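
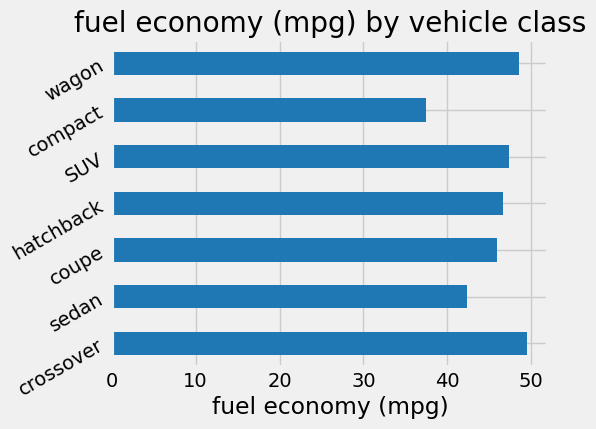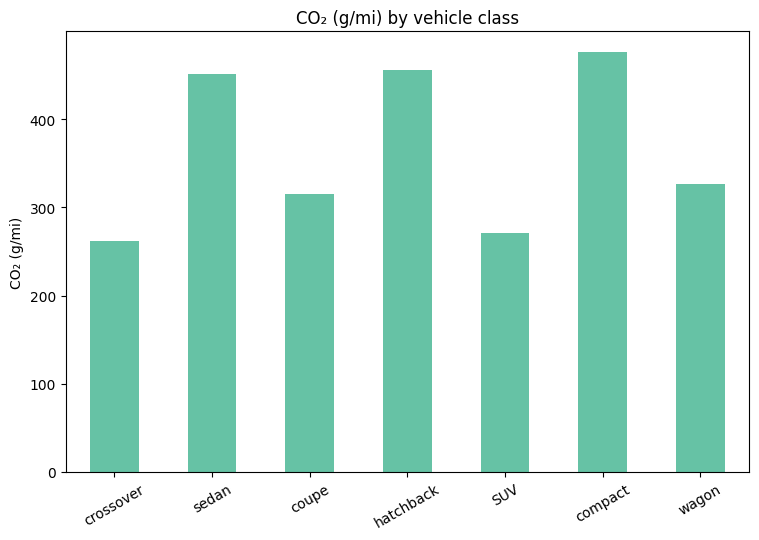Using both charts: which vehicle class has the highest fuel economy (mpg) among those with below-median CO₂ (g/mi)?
Chart 2 median CO₂ (g/mi) ≈ 350; below-median vehicle classes: crossover, coupe, SUV. Among those, crossover has the highest fuel economy (mpg) (≈ 50).

crossover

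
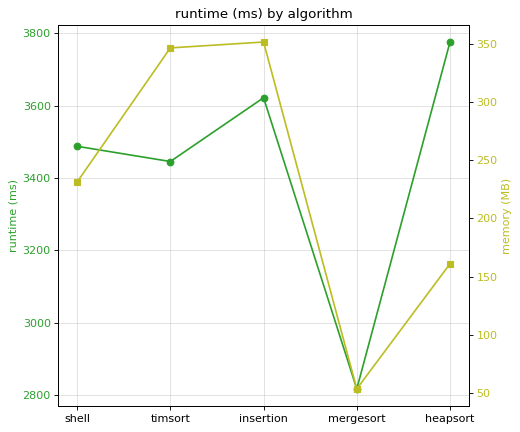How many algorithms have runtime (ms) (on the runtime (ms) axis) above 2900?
4

Above 2900: shell, timsort, insertion, heapsort.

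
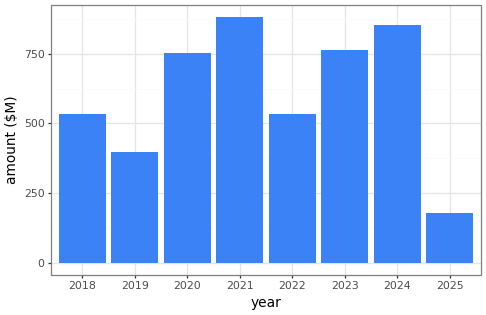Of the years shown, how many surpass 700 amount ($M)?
4

Above 700: 2020, 2021, 2023, 2024.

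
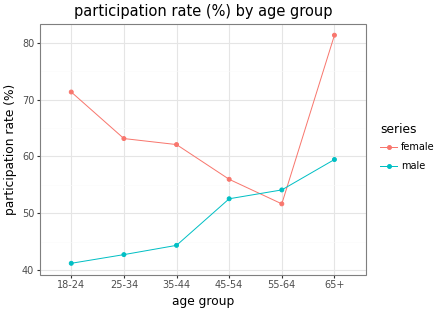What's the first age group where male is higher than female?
45-54: male ≈ 55 vs female ≈ 55 (not yet); 55-64: male ≈ 55 vs female ≈ 50 (first crossover).

55-64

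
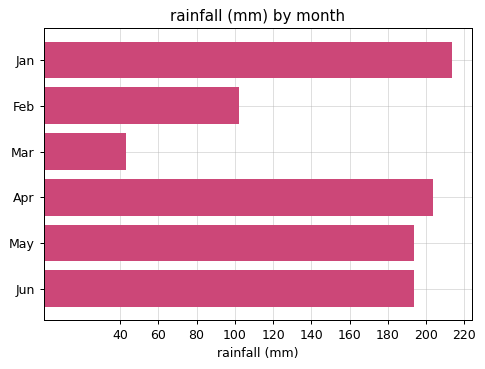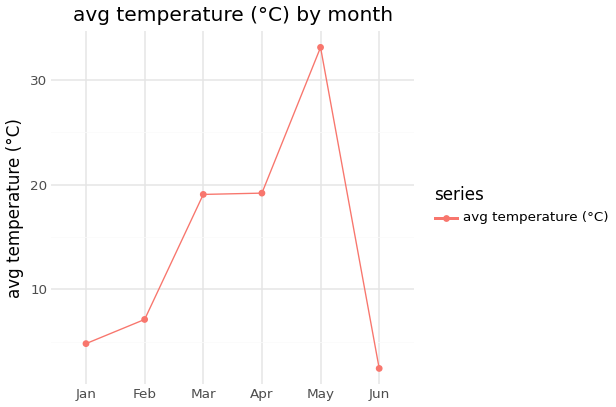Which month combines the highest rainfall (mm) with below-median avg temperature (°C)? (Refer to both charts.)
Jan

Chart 2 median avg temperature (°C) ≈ 15; below-median months: Jan, Feb, Jun. Among those, Jan has the highest rainfall (mm) (≈ 220).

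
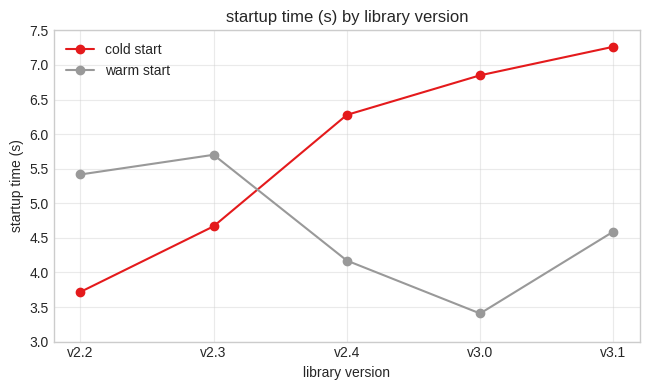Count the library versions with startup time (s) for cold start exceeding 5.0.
Above 5.0: v2.4, v3.0, v3.1.

3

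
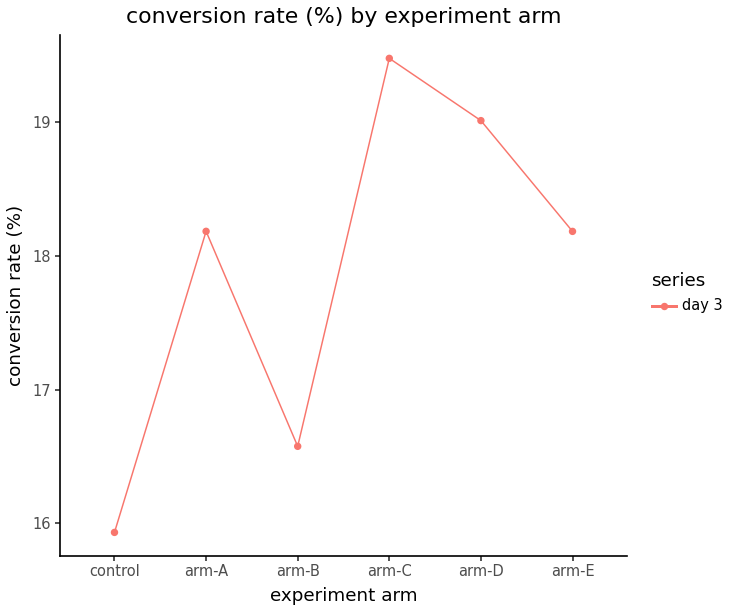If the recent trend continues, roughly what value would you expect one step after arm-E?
≈ 17.25

Last three: 19.5, 19.0, 18.0 → slope ≈ -0.75/step → next ≈ 17.25.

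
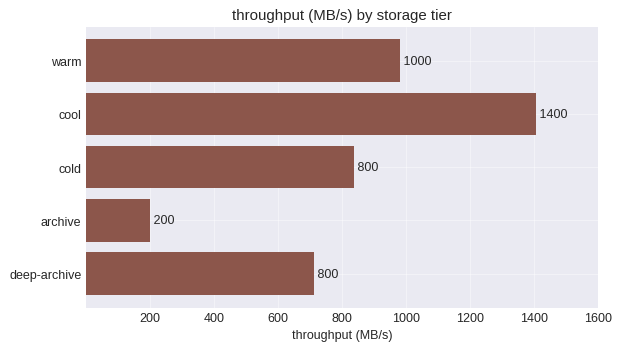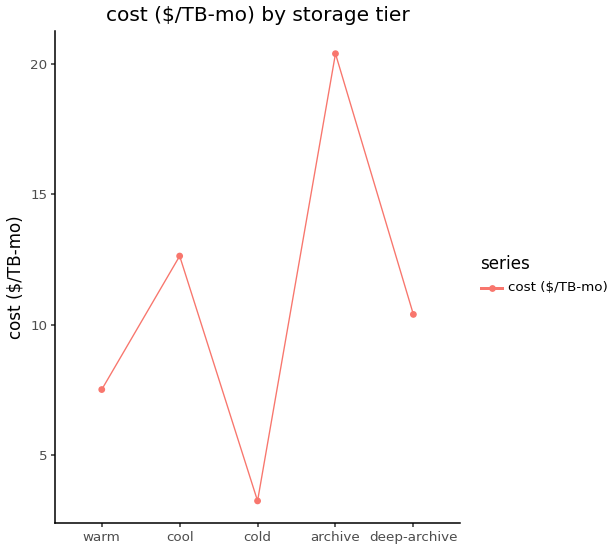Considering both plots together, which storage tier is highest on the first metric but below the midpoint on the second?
warm

Chart 2 median cost ($/TB-mo) ≈ 10; below-median storage tiers: warm, cold. Among those, warm has the highest throughput (MB/s) (≈ 1000).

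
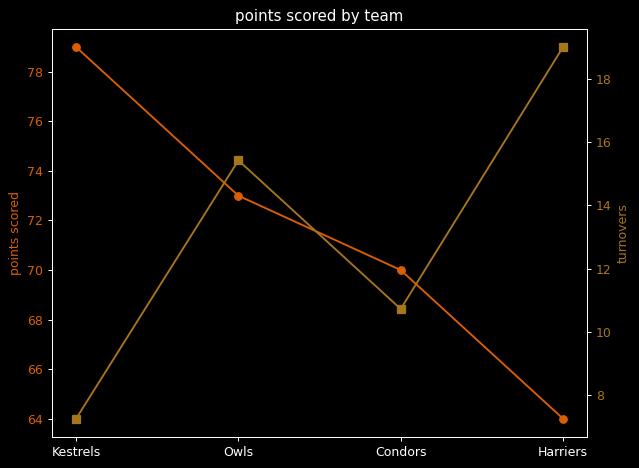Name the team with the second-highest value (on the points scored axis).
Top 3 (on the points scored axis): Kestrels ≈ 80, Owls ≈ 72, Condors ≈ 70.

Owls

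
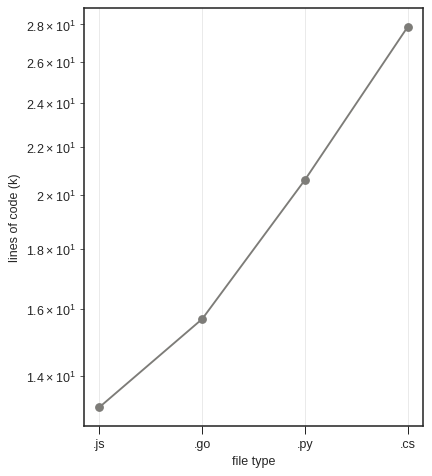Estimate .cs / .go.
.cs ≈ 28, .go ≈ 16; 28/16 ≈ 1.75.

≈ 1.75×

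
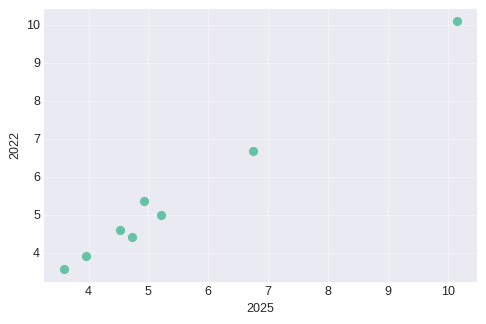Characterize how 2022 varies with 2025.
Points are positively correlated; strong (|r| ≈ 1.0).

positive, strong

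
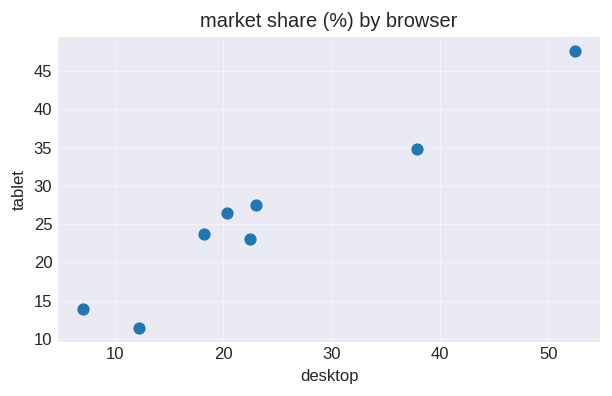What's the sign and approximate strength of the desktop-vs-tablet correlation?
Points are positively correlated; strong (|r| ≈ 1.0).

positive, strong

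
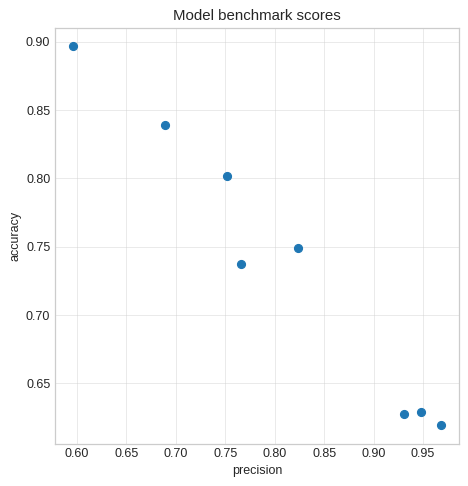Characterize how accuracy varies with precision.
negative, strong

Points are negatively correlated; strong (|r| ≈ 1.0).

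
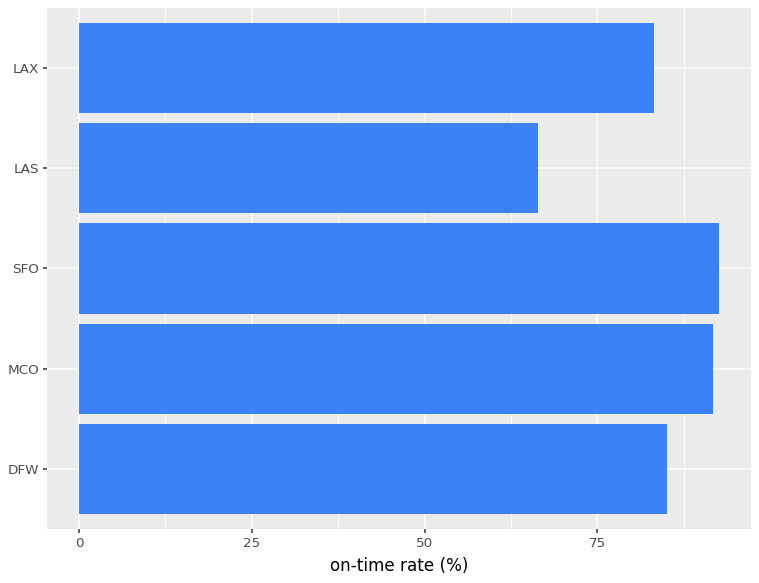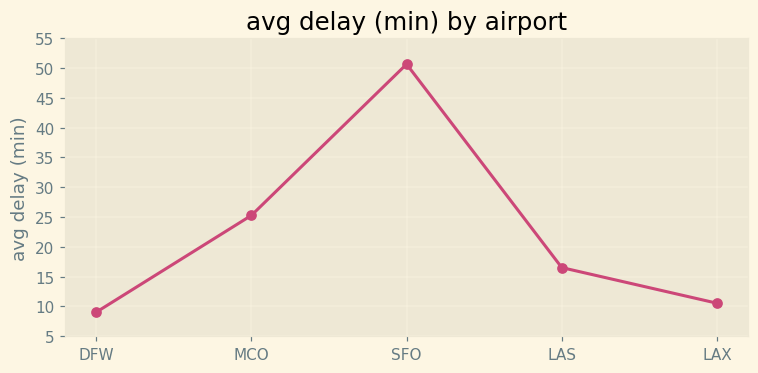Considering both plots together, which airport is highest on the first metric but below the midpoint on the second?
DFW

Chart 2 median avg delay (min) ≈ 15; below-median airports: DFW, LAX. Among those, DFW has the highest on-time rate (%) (≈ 90).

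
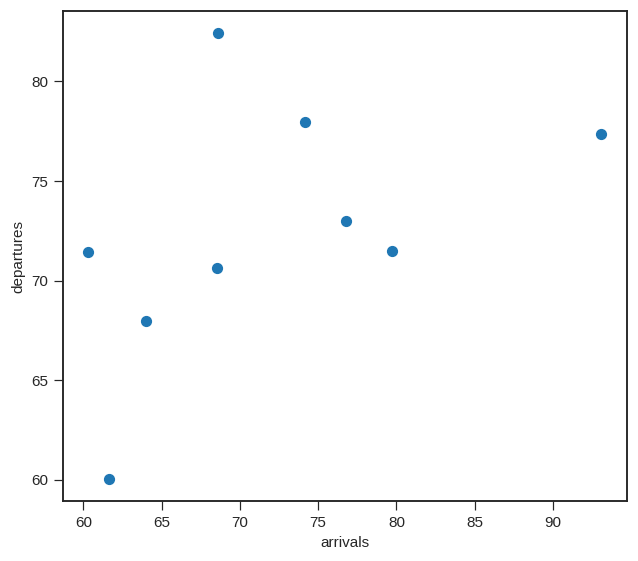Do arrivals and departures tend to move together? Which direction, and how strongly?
Points are positively correlated; moderate (|r| ≈ 0.5).

positive, moderate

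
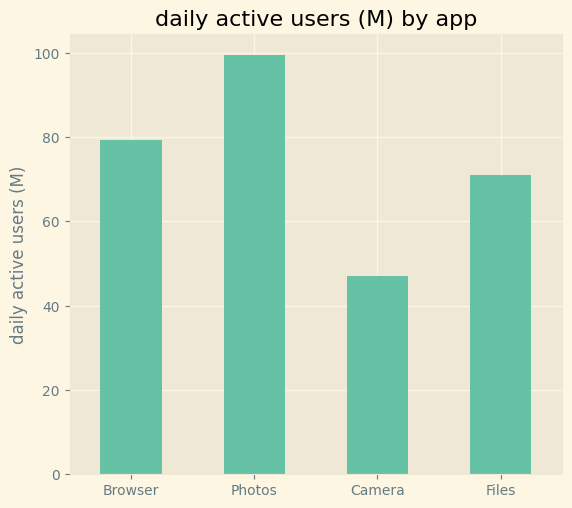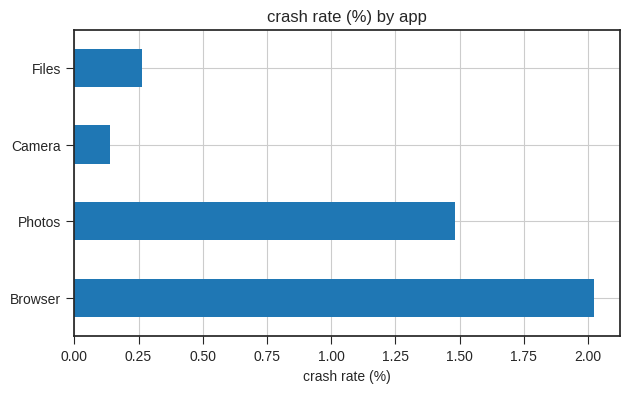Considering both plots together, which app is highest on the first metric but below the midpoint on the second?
Chart 2 median crash rate (%) ≈ 0.8; below-median apps: Camera, Files. Among those, Files has the highest daily active users (M) (≈ 70).

Files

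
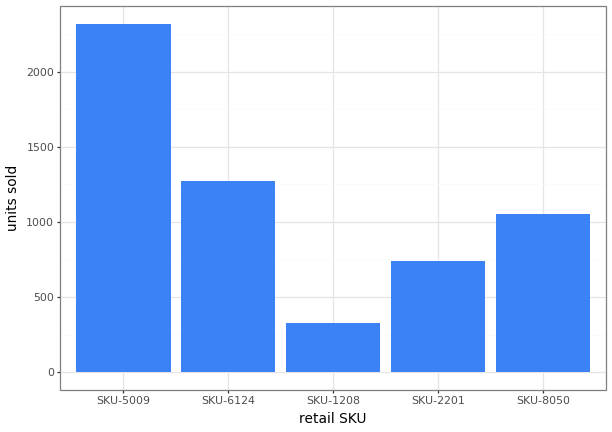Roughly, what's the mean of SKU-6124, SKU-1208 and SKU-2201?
(1200 + 400 + 800) / 3 ≈ 800.

≈ 800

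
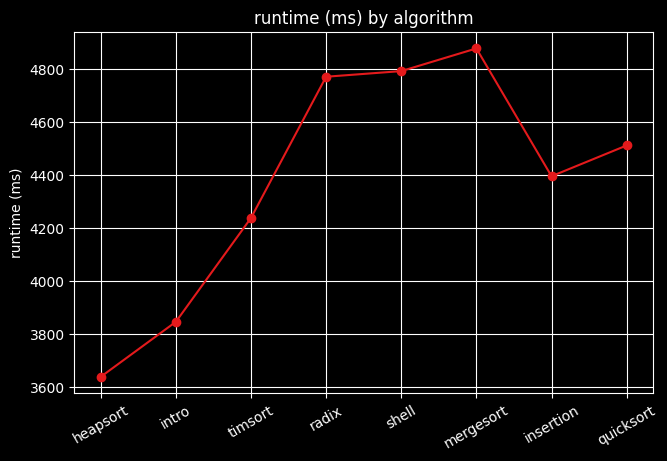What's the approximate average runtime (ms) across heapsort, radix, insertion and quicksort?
(3600 + 4800 + 4400 + 4600) / 4 ≈ 4350.

≈ 4350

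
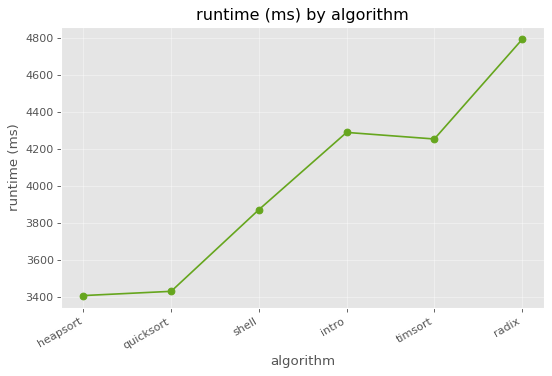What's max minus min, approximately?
Max radix ≈ 4800, min heapsort ≈ 3400; range ≈ 1400.

≈ 1400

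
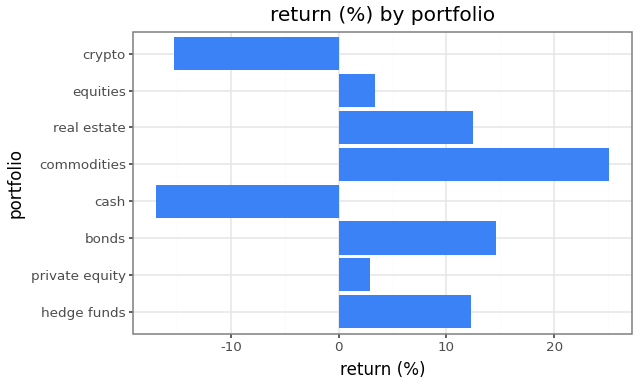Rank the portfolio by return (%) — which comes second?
bonds

Top 3: commodities ≈ 25, bonds ≈ 15, real estate ≈ 10.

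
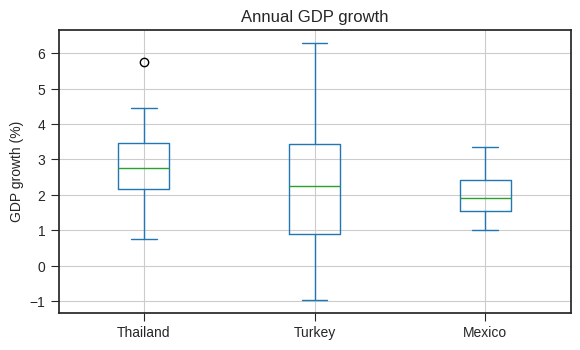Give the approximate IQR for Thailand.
Q3 ≈ 3.5, Q1 ≈ 2.2; IQR ≈ 1.3.

≈ 1.3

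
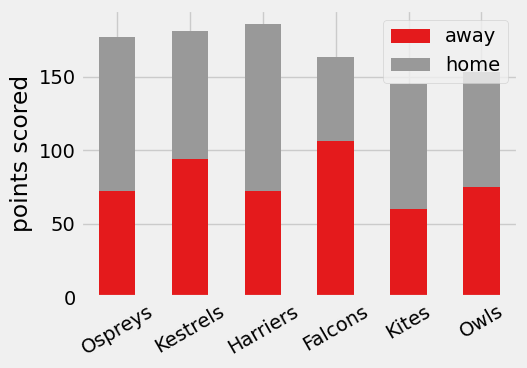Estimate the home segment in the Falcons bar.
home top ≈ 160, bottom ≈ 100; segment ≈ 60.

≈ 60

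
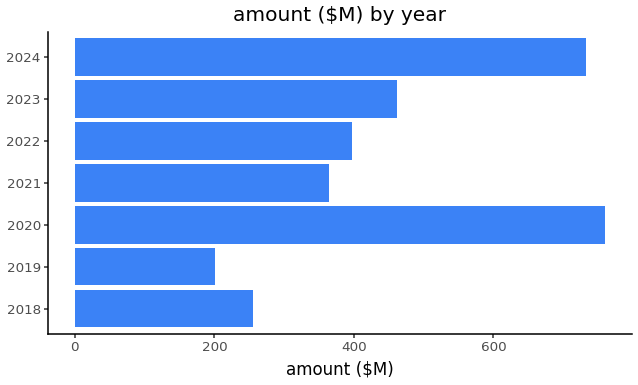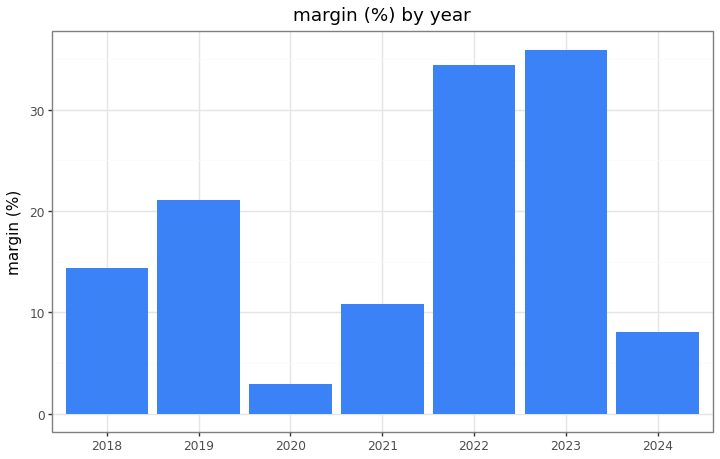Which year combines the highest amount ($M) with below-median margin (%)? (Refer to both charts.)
2020

Chart 2 median margin (%) ≈ 15; below-median years: 2020, 2021, 2024. Among those, 2020 has the highest amount ($M) (≈ 800).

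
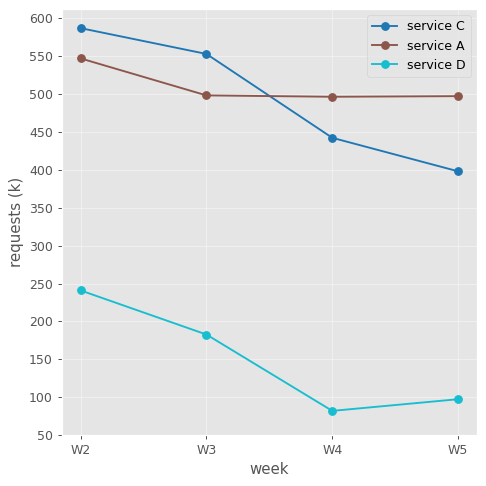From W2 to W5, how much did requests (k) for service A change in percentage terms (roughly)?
W2 ≈ 550, W5 ≈ 500; (500 − 550) / 550 ≈ -9.1%.

≈ -9.1%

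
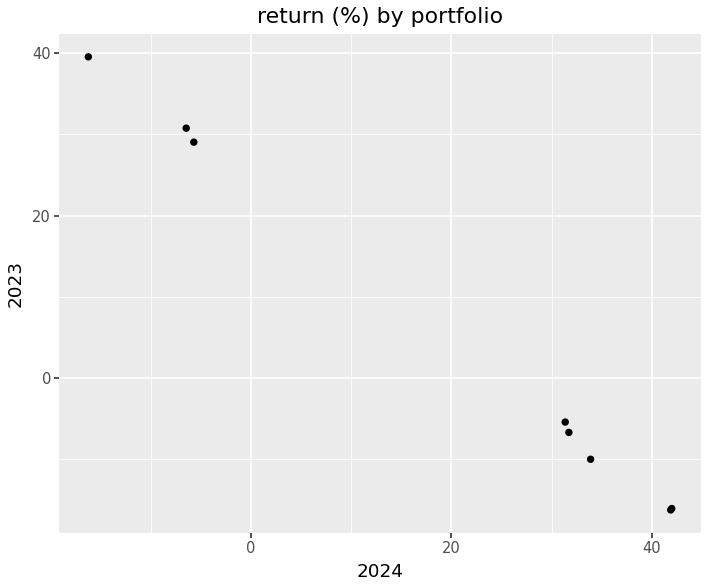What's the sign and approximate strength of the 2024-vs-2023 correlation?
Points are negatively correlated; strong (|r| ≈ 1.0).

negative, strong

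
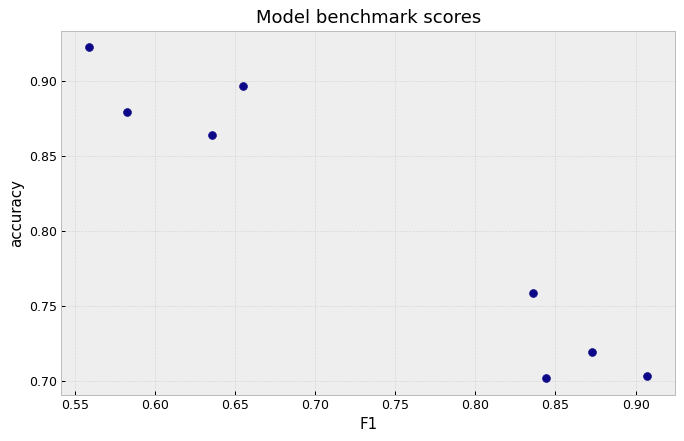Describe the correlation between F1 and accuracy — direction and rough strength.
negative, strong

Points are negatively correlated; strong (|r| ≈ 1.0).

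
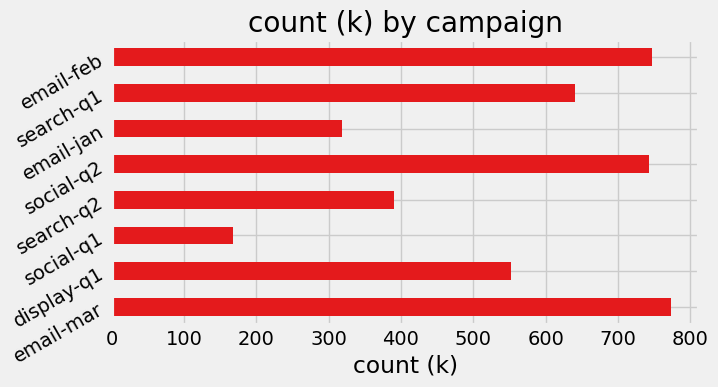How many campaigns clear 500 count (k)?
5

Above 500: email-mar, display-q1, social-q2, search-q1, email-feb.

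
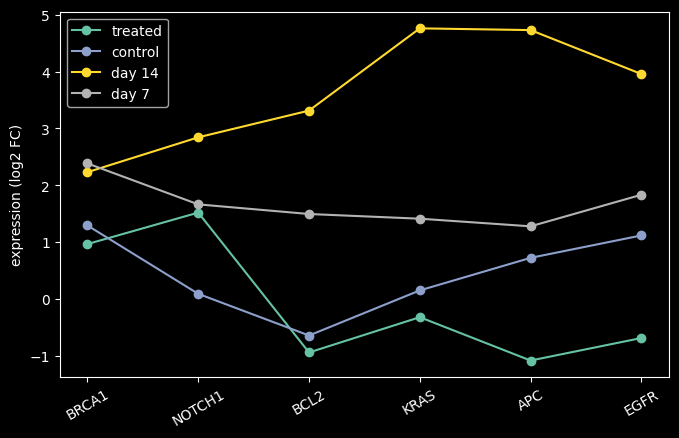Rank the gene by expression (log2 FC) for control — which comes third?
Top 4 for control: BRCA1 ≈ 1.5, EGFR ≈ 1.0, APC ≈ 0.5, KRAS ≈ 0.0.

APC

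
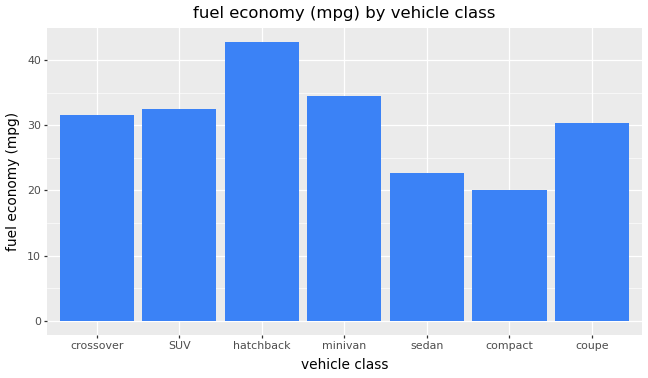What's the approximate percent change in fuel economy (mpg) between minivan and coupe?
≈ -14.3%

minivan ≈ 35, coupe ≈ 30; (30 − 35) / 35 ≈ -14.3%.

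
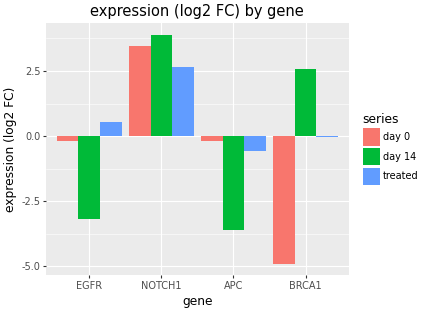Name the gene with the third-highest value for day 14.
EGFR

Top 4 for day 14: NOTCH1 ≈ 4, BRCA1 ≈ 3, EGFR ≈ -3, APC ≈ -4.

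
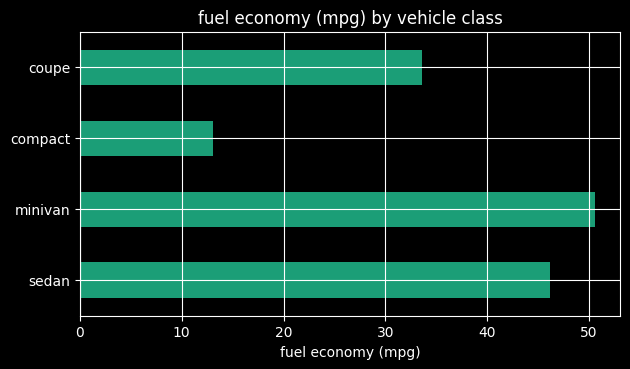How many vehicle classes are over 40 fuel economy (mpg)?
2

Above 40: sedan, minivan.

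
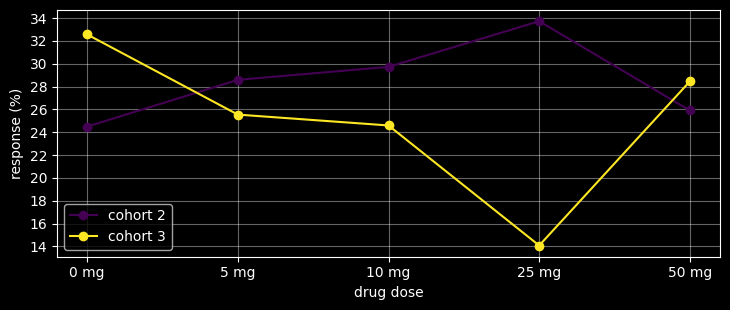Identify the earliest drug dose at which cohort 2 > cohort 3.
0 mg: cohort 2 ≈ 24 vs cohort 3 ≈ 32 (not yet); 5 mg: cohort 2 ≈ 28 vs cohort 3 ≈ 26 (first crossover).

5 mg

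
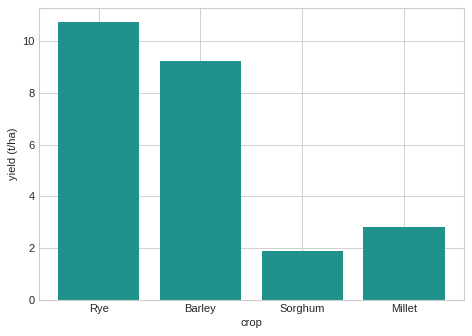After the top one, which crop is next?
Top 3: Rye ≈ 11, Barley ≈ 9, Millet ≈ 3.

Barley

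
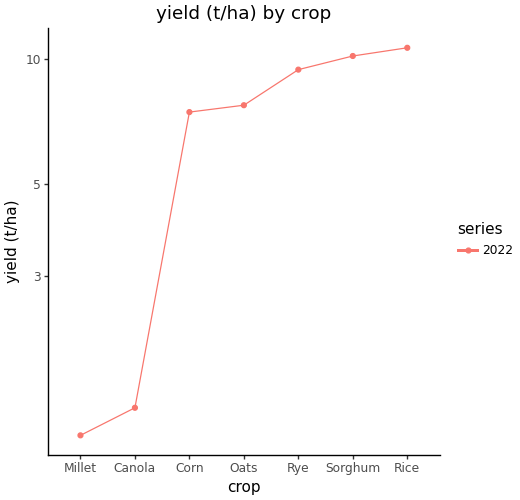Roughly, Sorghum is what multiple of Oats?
Sorghum ≈ 10, Oats ≈ 8; 10/8 ≈ 1.25.

≈ 1.25×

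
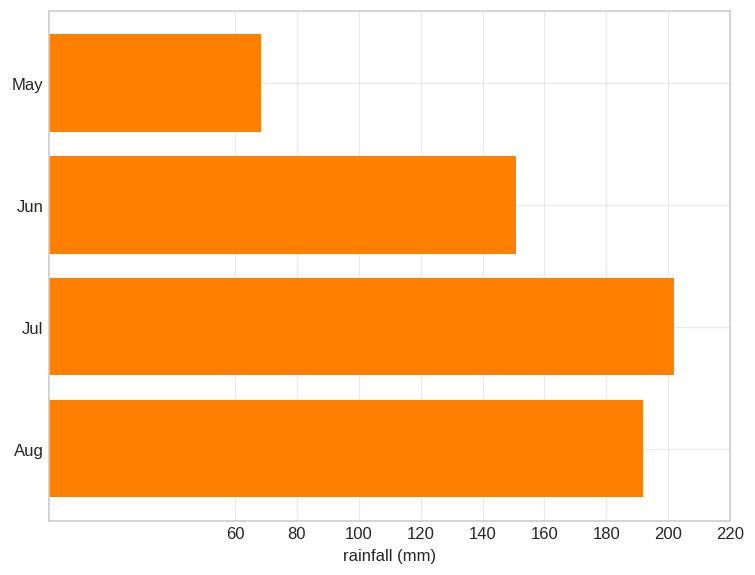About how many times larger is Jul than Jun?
Jul ≈ 200, Jun ≈ 160; 200/160 ≈ 1.25.

≈ 1.25×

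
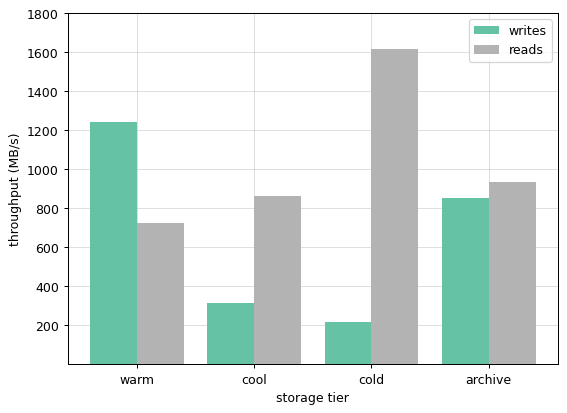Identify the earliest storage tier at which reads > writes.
cool

warm: reads ≈ 800 vs writes ≈ 1200 (not yet); cool: reads ≈ 800 vs writes ≈ 400 (first crossover).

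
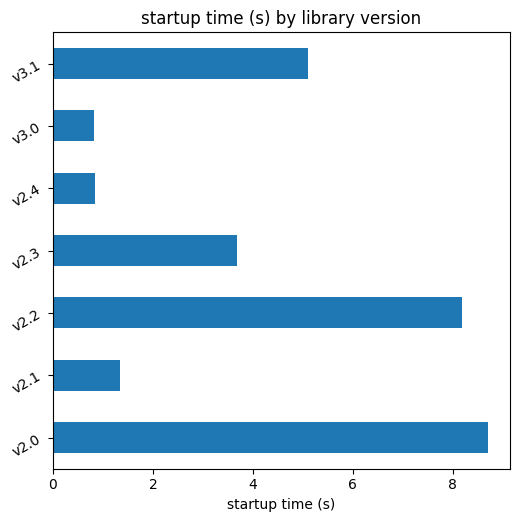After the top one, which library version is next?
Top 3: v2.0 ≈ 9, v2.2 ≈ 8, v3.1 ≈ 5.

v2.2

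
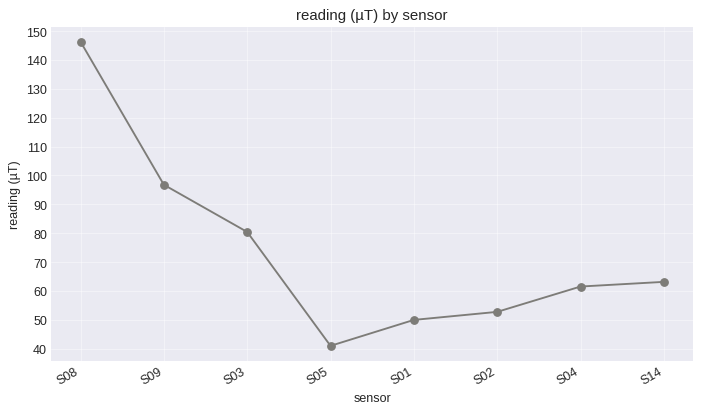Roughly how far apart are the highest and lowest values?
Max S08 ≈ 150, min S05 ≈ 40; range ≈ 110.

≈ 110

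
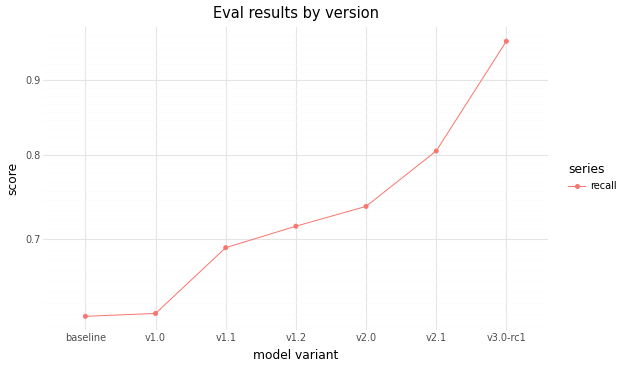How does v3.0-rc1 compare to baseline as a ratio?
≈ 1.58×

v3.0-rc1 ≈ 0.95, baseline ≈ 0.60; 0.95/0.60 ≈ 1.58.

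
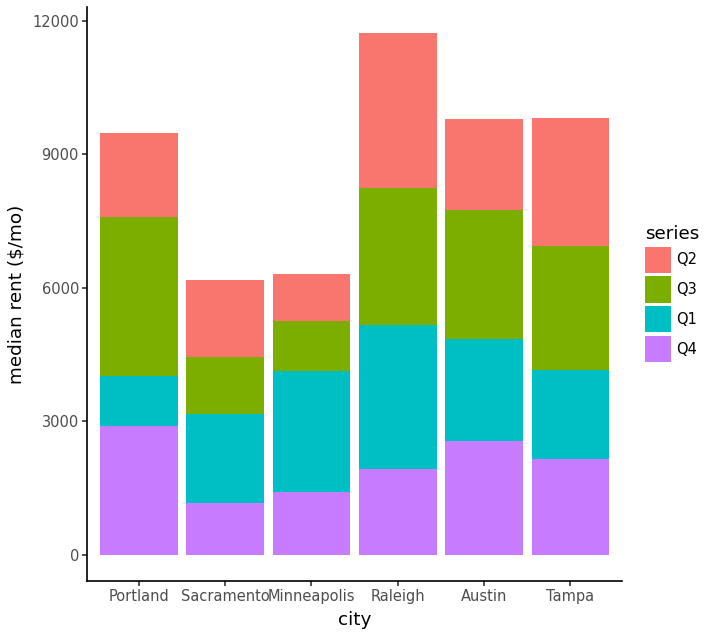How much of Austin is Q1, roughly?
Q1 top ≈ 5000, bottom ≈ 3000; segment ≈ 2000.

≈ 2000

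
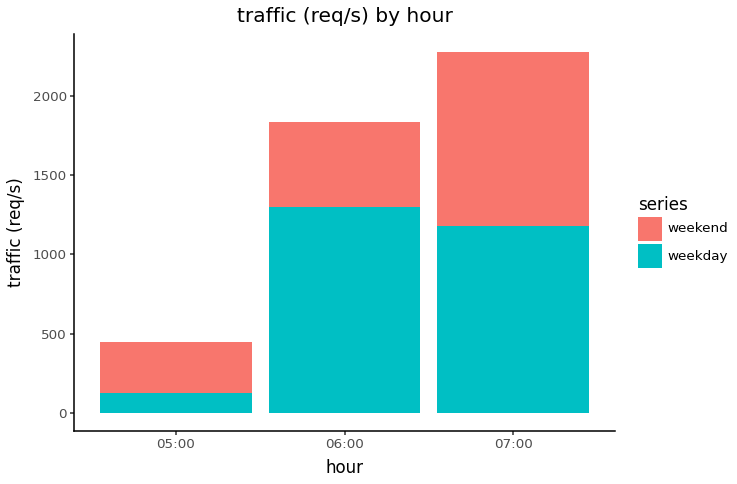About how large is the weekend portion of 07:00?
weekend top ≈ 2200, bottom ≈ 1200; segment ≈ 1000.

≈ 1000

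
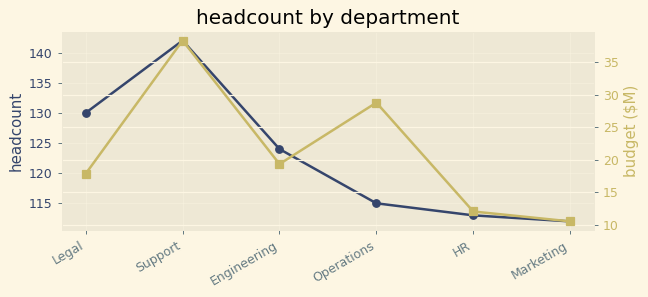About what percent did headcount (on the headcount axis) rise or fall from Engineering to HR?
≈ -8%

Engineering ≈ 125, HR ≈ 115; (115 − 125) / 125 ≈ -8%.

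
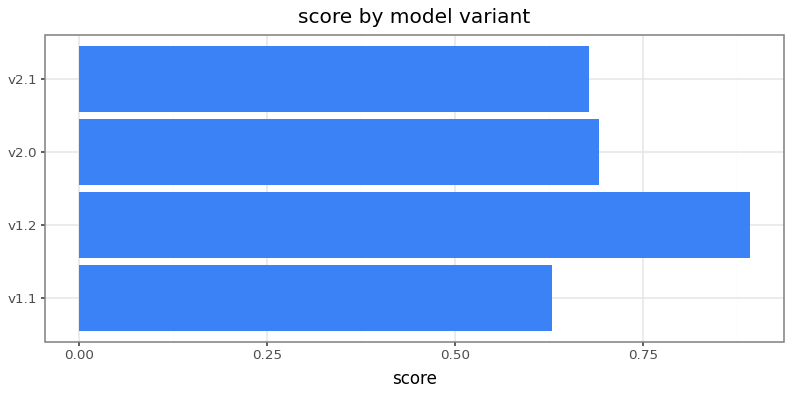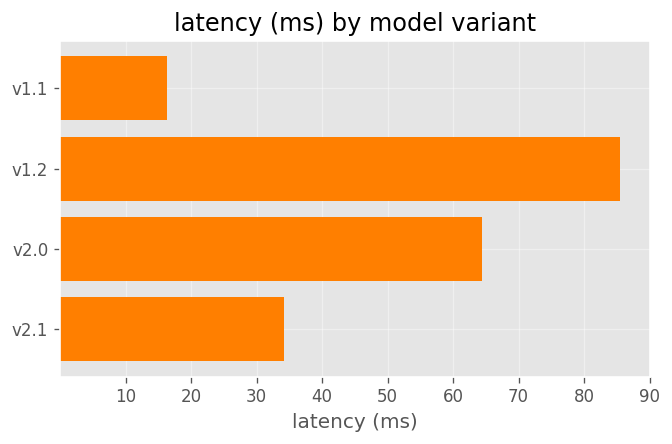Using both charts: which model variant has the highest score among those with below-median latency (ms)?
v2.1

Chart 2 median latency (ms) ≈ 50; below-median model variants: v1.1, v2.1. Among those, v2.1 has the highest score (≈ 0.7).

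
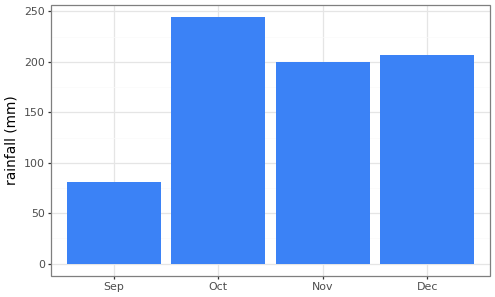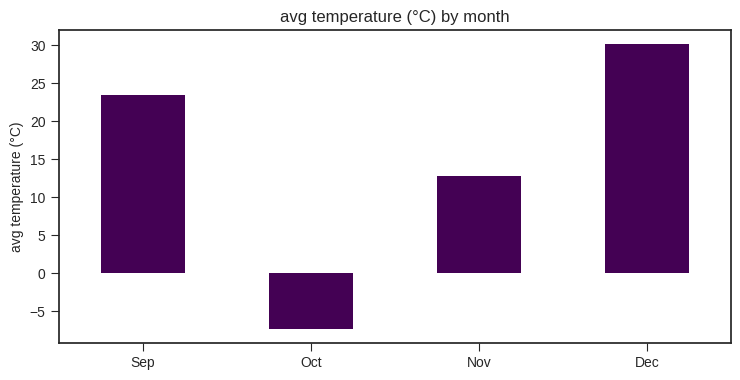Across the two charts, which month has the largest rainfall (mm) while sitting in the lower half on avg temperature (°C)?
Chart 2 median avg temperature (°C) ≈ 20; below-median months: Oct, Nov. Among those, Oct has the highest rainfall (mm) (≈ 250).

Oct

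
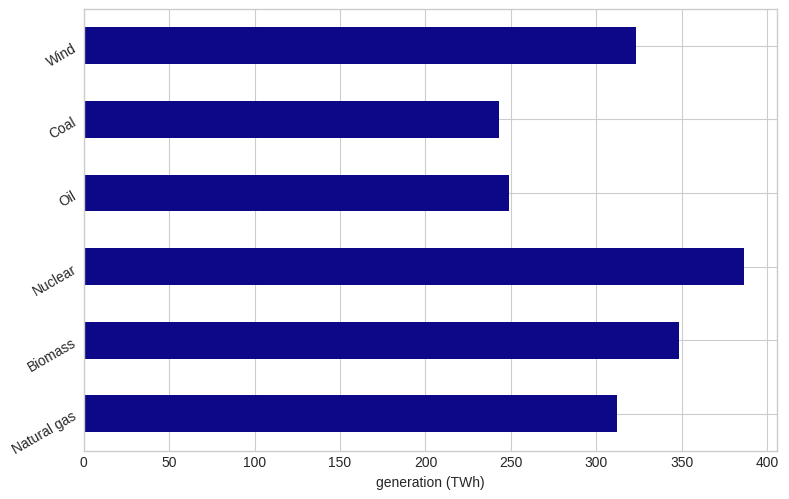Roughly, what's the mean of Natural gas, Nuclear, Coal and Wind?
(300 + 400 + 250 + 300) / 4 ≈ 312.

≈ 312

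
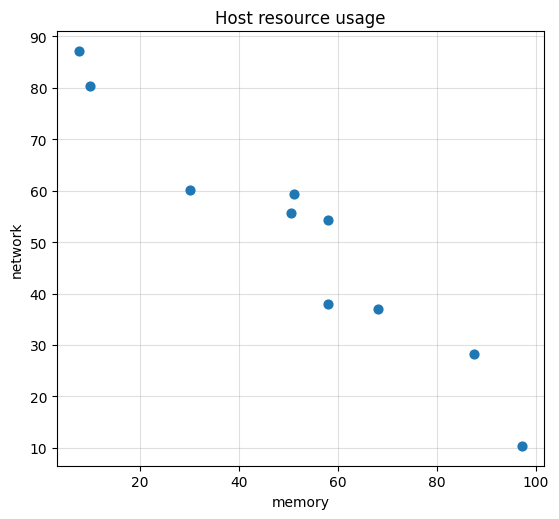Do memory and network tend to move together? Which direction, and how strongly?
Points are negatively correlated; strong (|r| ≈ 1.0).

negative, strong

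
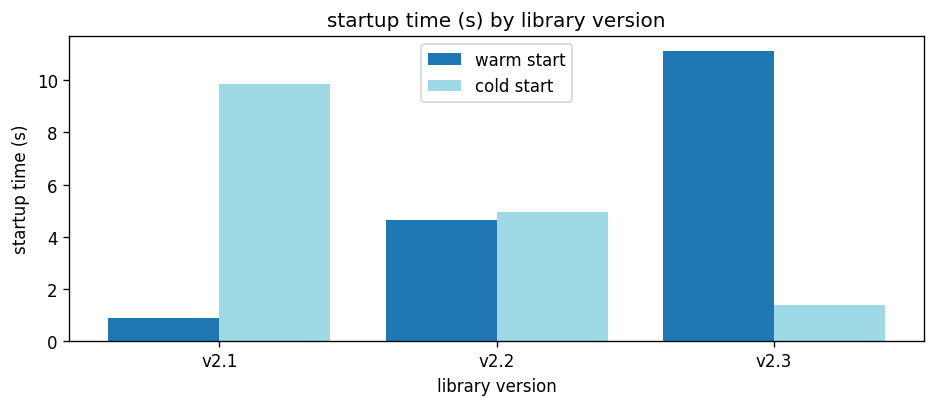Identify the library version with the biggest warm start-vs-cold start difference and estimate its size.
v2.3: warm start ≈ 11, cold start ≈ 1 → gap ≈ 10. Next-largest (v2.1) is only ≈ 9.

v2.3, ≈ 10 s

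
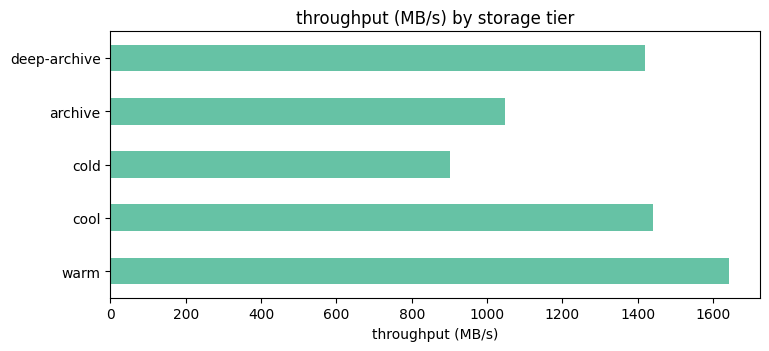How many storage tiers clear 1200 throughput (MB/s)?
3

Above 1200: warm, cool, deep-archive.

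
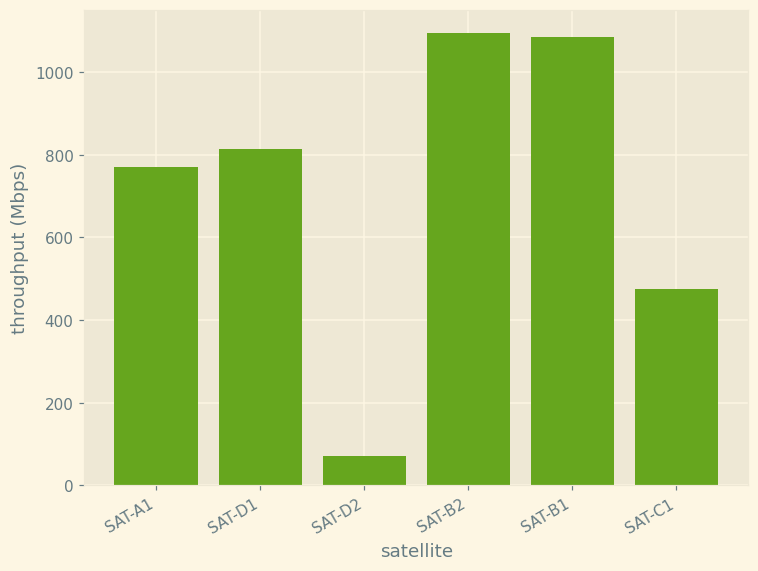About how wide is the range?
Max SAT-B2 ≈ 1100, min SAT-D2 ≈ 100; range ≈ 1000.

≈ 1000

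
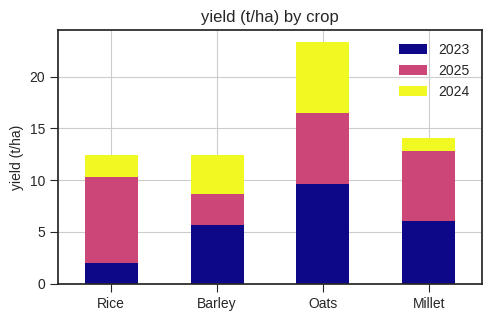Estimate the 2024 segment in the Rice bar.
≈ 2

2024 top ≈ 12, bottom ≈ 10; segment ≈ 2.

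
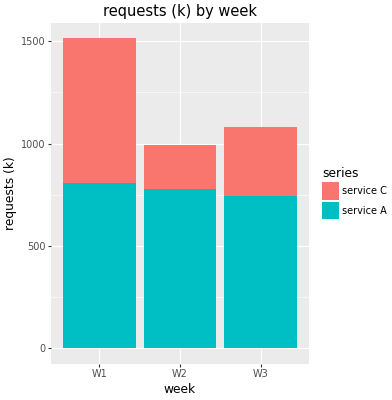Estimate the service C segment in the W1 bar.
≈ 800

service C top ≈ 1600, bottom ≈ 800; segment ≈ 800.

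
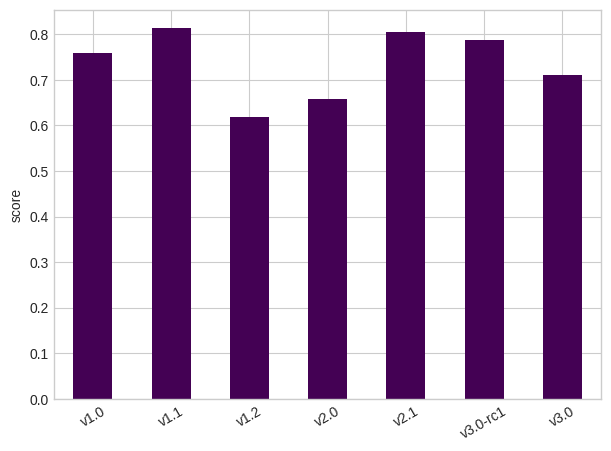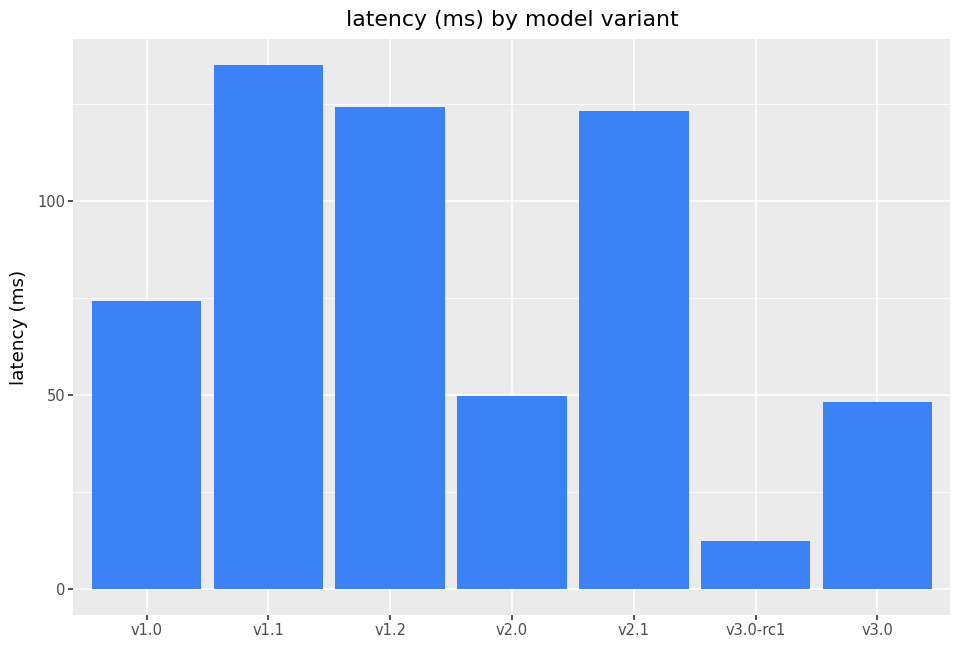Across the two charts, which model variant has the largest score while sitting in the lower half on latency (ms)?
Chart 2 median latency (ms) ≈ 80; below-median model variants: v2.0, v3.0-rc1, v3.0. Among those, v3.0-rc1 has the highest score (≈ 0.8).

v3.0-rc1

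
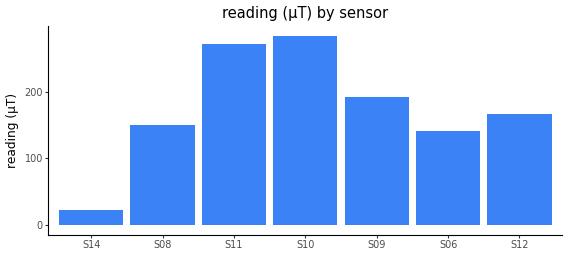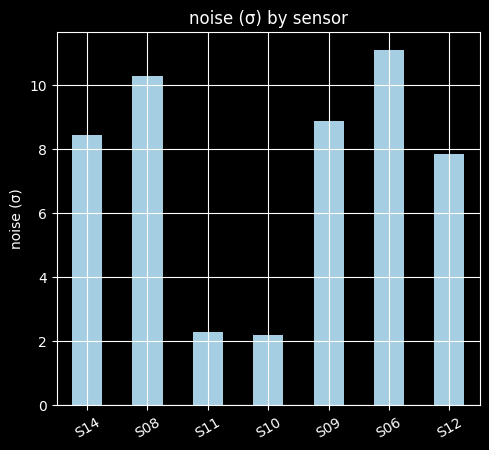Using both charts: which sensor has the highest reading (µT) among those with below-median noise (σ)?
Chart 2 median noise (σ) ≈ 8; below-median sensors: S11, S10, S12. Among those, S10 has the highest reading (µT) (≈ 300).

S10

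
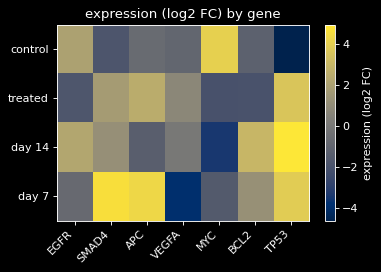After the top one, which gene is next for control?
Top 3 for control: MYC ≈ 4, EGFR ≈ 2, APC ≈ -1.

EGFR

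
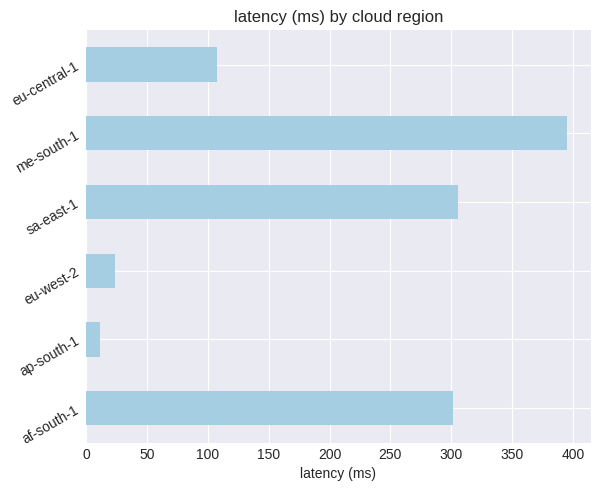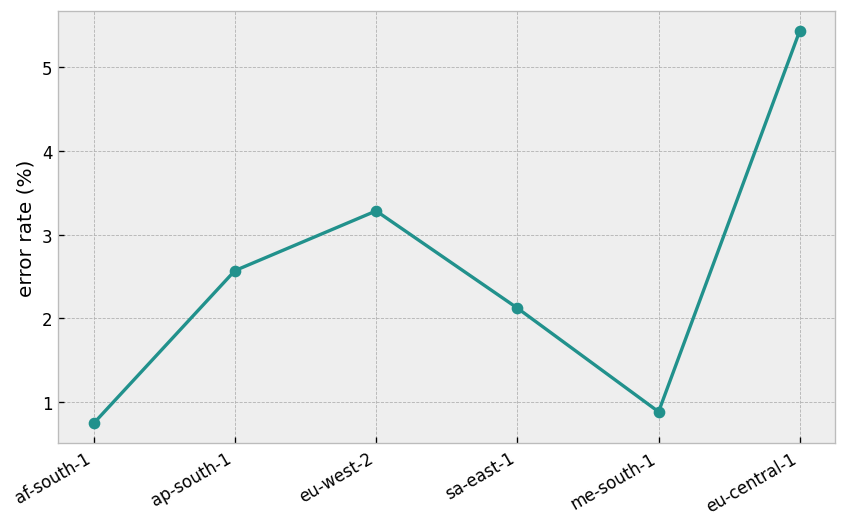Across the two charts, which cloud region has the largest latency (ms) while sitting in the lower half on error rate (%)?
me-south-1

Chart 2 median error rate (%) ≈ 2.5; below-median cloud regions: af-south-1, sa-east-1, me-south-1. Among those, me-south-1 has the highest latency (ms) (≈ 400).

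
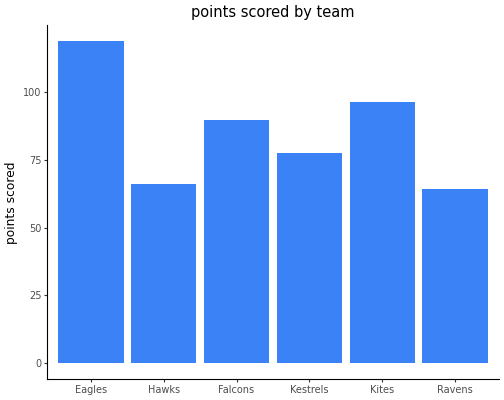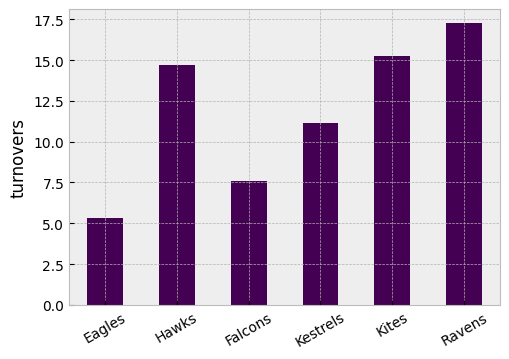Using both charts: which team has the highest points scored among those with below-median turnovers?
Eagles

Chart 2 median turnovers ≈ 12; below-median teams: Eagles, Falcons, Kestrels. Among those, Eagles has the highest points scored (≈ 120).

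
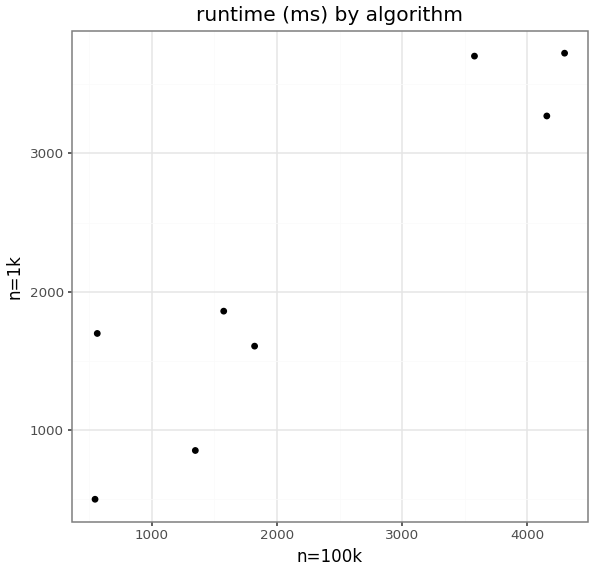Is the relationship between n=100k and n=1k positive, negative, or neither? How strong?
positive, strong

Points are positively correlated; strong (|r| ≈ 0.9).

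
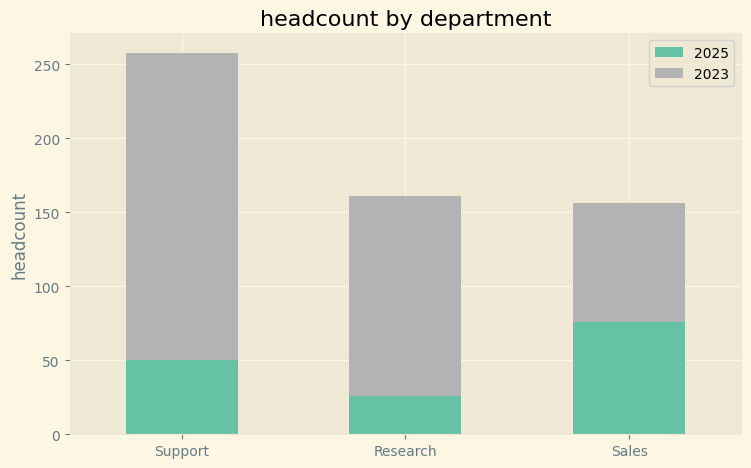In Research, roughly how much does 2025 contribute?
≈ 25

2025 top ≈ 25, bottom ≈ 0; segment ≈ 25.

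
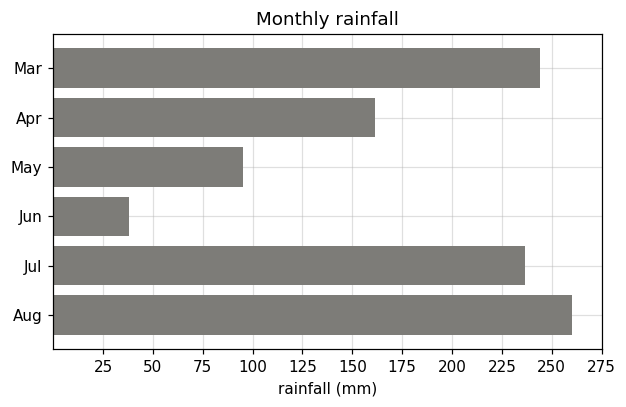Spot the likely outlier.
Jun

Jun ≈ 50; the rest sit between ≈ 100 and ≈ 250.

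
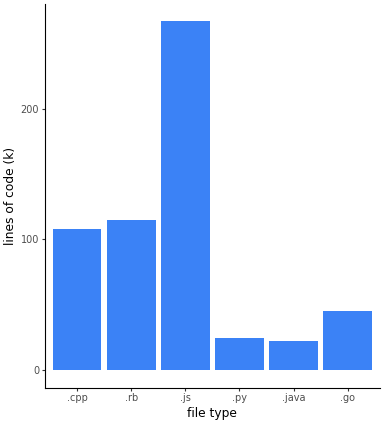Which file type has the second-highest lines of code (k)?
Top 3: .js ≈ 275, .rb ≈ 125, .cpp ≈ 100.

.rb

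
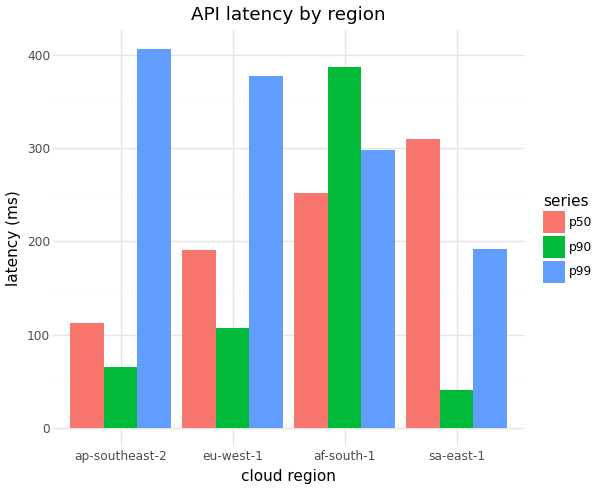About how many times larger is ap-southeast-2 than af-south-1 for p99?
ap-southeast-2 ≈ 400, af-south-1 ≈ 300; 400/300 ≈ 1.33.

≈ 1.33×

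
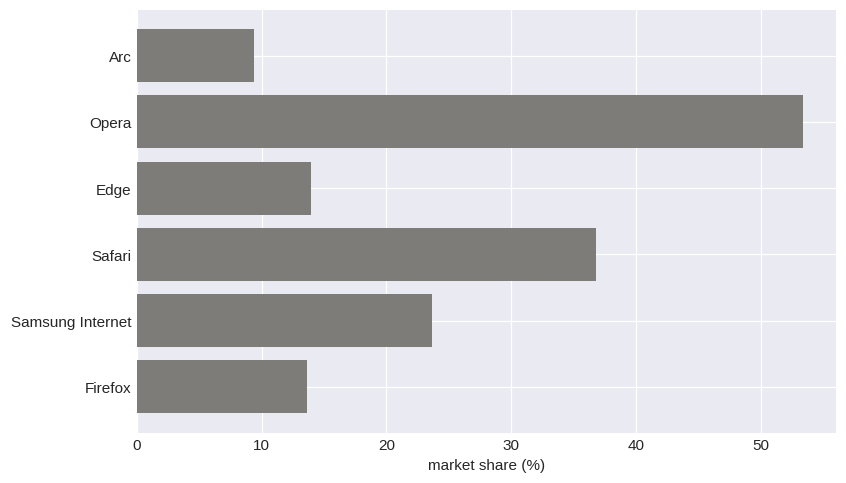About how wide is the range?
Max Opera ≈ 55, min Arc ≈ 10; range ≈ 45.

≈ 45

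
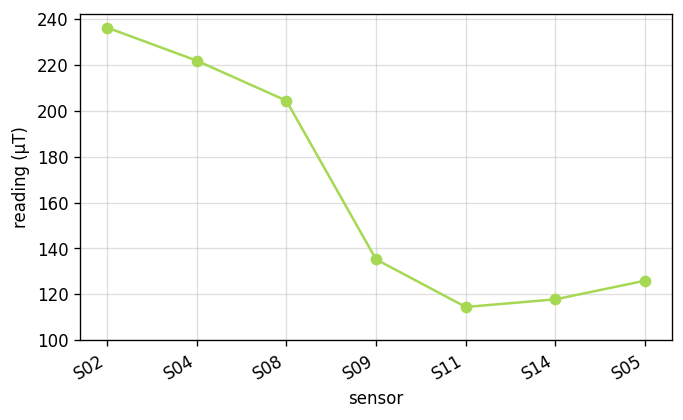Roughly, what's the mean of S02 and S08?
≈ 220

(240 + 200) / 2 ≈ 220.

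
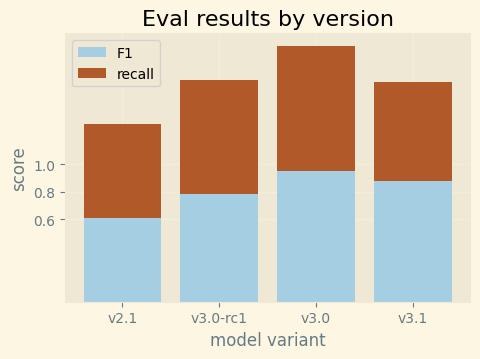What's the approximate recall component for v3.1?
≈ 0.8

recall top ≈ 1.6, bottom ≈ 0.8; segment ≈ 0.8.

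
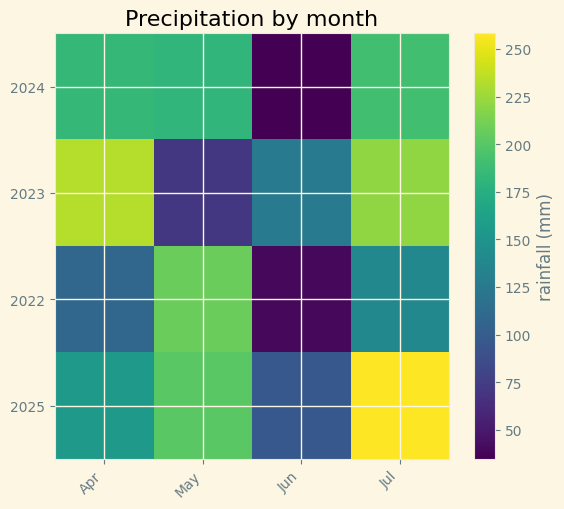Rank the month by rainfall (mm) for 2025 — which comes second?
May

Top 3 for 2025: Jul ≈ 260, May ≈ 200, Apr ≈ 160.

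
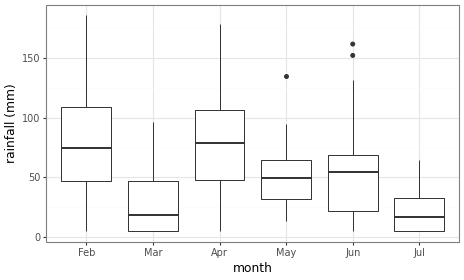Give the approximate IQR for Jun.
≈ 50

Q3 ≈ 70, Q1 ≈ 20; IQR ≈ 50.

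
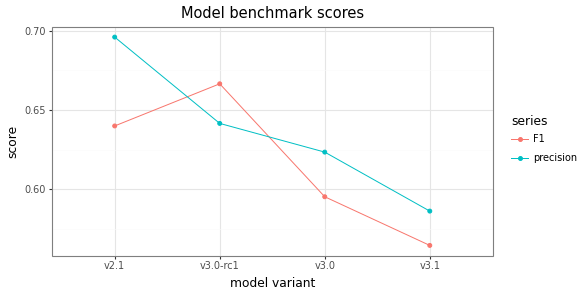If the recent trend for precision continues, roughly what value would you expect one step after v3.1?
Last three: 0.64, 0.62, 0.58 → slope ≈ -0.03/step → next ≈ 0.55.

≈ 0.55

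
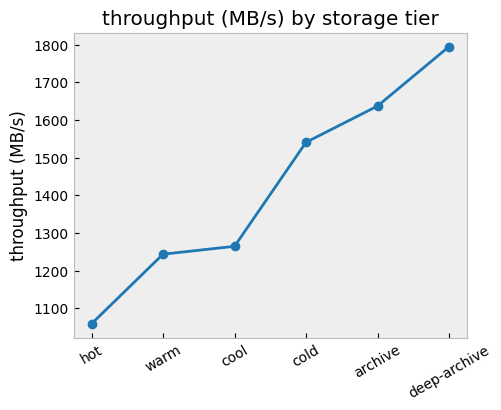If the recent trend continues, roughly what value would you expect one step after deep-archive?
≈ 1950

Last three: 1500, 1600, 1800 → slope ≈ 150/step → next ≈ 1950.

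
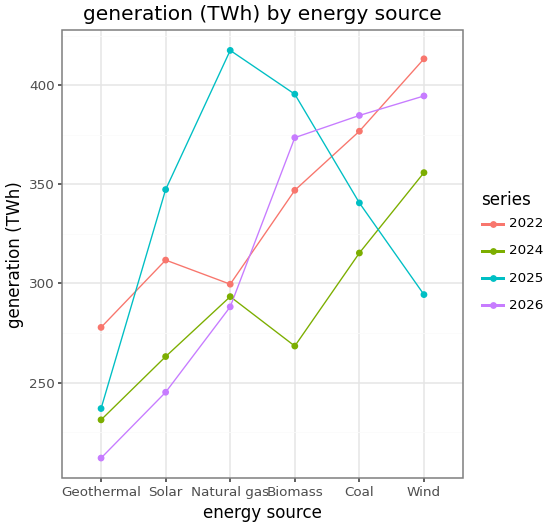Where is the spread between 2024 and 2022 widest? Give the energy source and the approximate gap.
Biomass: 2024 ≈ 260, 2022 ≈ 340 → gap ≈ 80. Next-largest (Coal) is only ≈ 60.

Biomass, ≈ 80 TWh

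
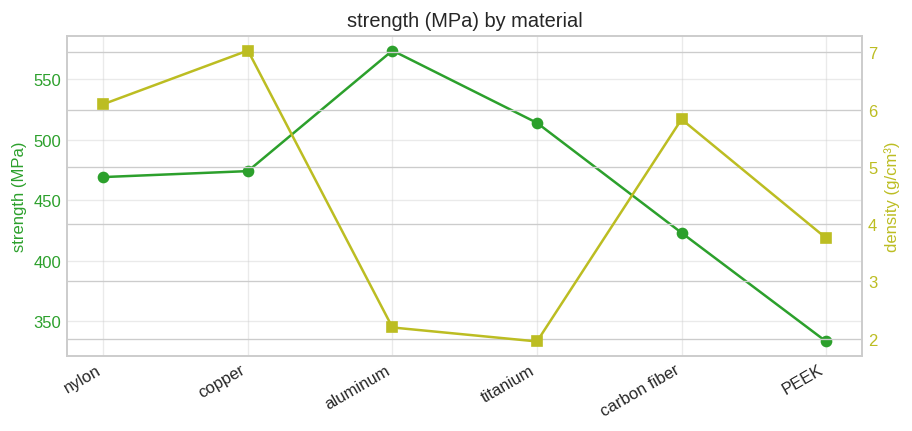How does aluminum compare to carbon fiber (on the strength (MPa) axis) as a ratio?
≈ 1.35×

aluminum ≈ 575, carbon fiber ≈ 425; 575/425 ≈ 1.35.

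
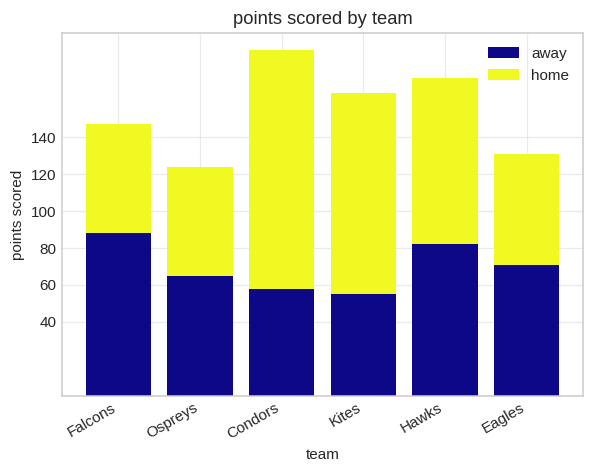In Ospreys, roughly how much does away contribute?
≈ 60

away top ≈ 60, bottom ≈ 0; segment ≈ 60.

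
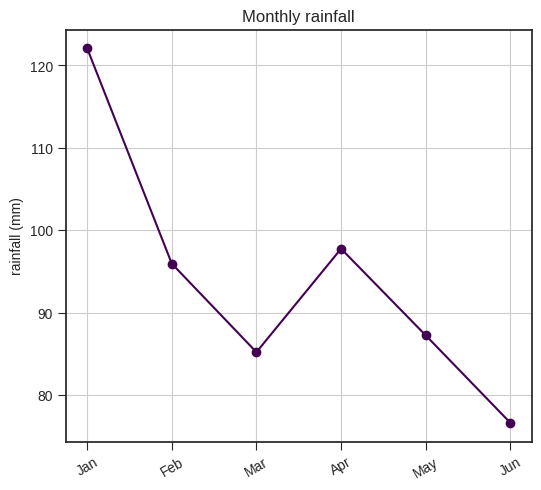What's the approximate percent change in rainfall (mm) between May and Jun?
≈ -11.8%

May ≈ 85, Jun ≈ 75; (75 − 85) / 85 ≈ -11.8%.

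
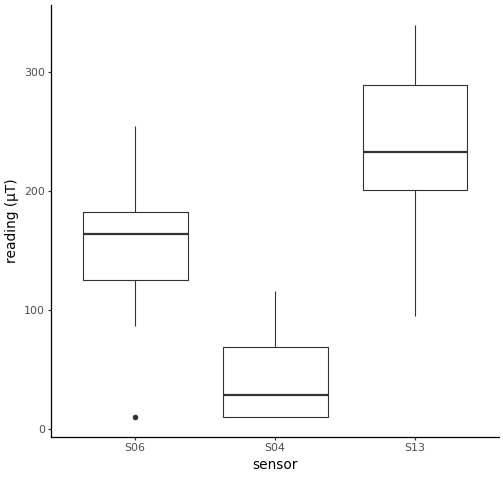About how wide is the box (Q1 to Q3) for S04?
≈ 60

Q3 ≈ 60, Q1 ≈ 0; IQR ≈ 60.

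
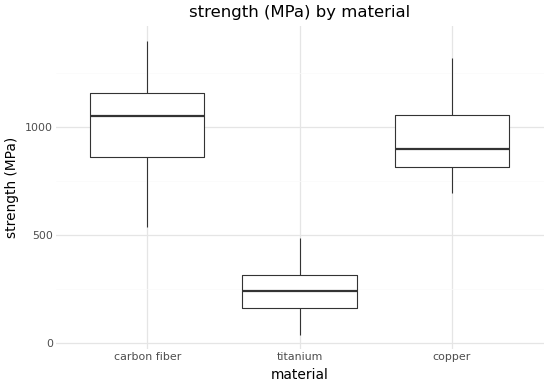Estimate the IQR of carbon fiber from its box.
Q3 ≈ 1200, Q1 ≈ 900; IQR ≈ 300.

≈ 300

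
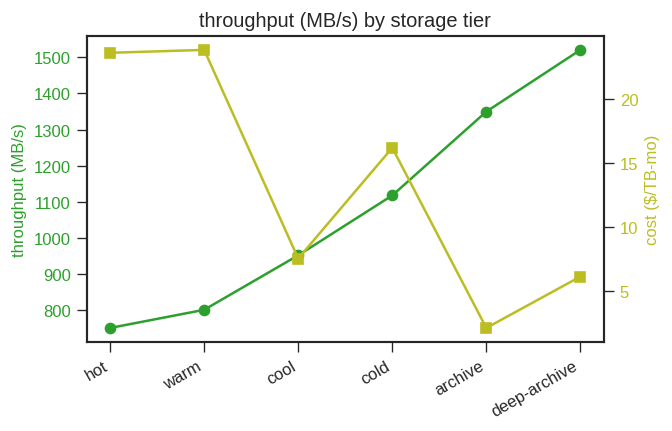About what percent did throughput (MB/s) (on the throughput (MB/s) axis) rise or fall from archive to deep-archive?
≈ +15.4%

archive ≈ 1300, deep-archive ≈ 1500; (1500 − 1300) / 1300 ≈ +15.4%.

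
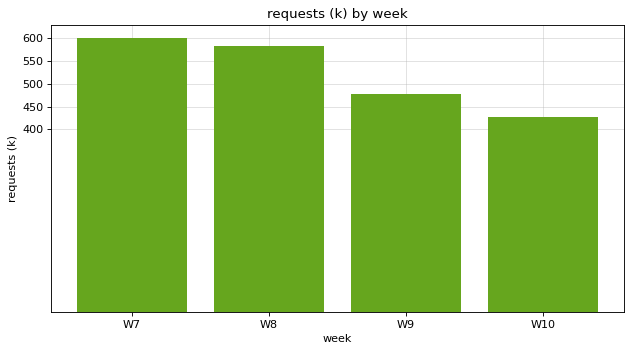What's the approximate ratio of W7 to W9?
W7 ≈ 600, W9 ≈ 500; 600/500 ≈ 1.2.

≈ 1.2×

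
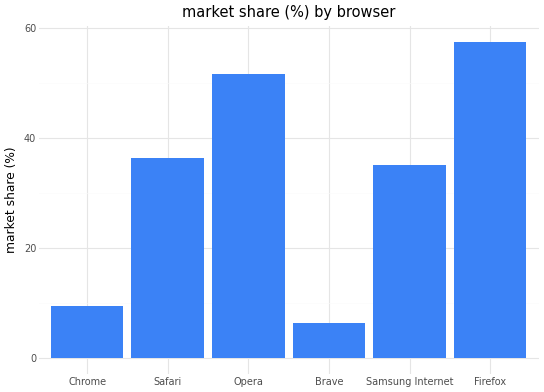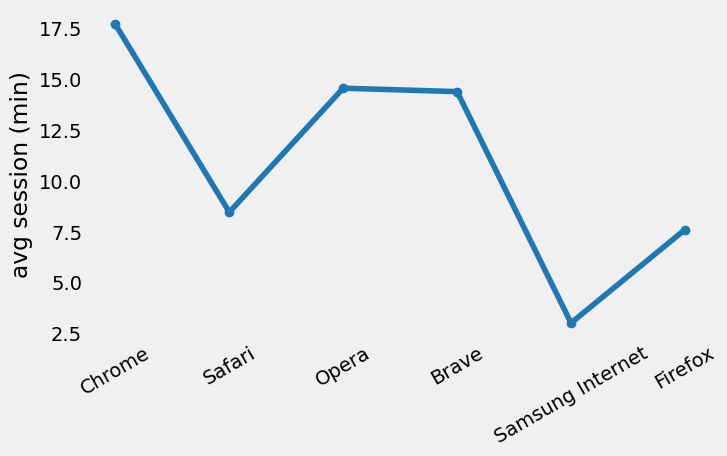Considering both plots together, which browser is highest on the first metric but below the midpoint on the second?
Firefox

Chart 2 median avg session (min) ≈ 12; below-median browsers: Safari, Samsung Internet, Firefox. Among those, Firefox has the highest market share (%) (≈ 60).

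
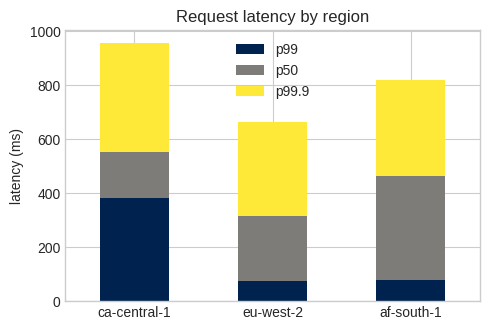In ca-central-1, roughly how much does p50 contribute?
≈ 200

p50 top ≈ 600, bottom ≈ 400; segment ≈ 200.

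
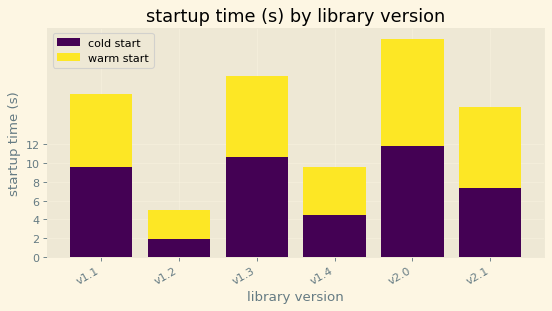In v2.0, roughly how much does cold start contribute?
cold start top ≈ 12, bottom ≈ 0; segment ≈ 12.

≈ 12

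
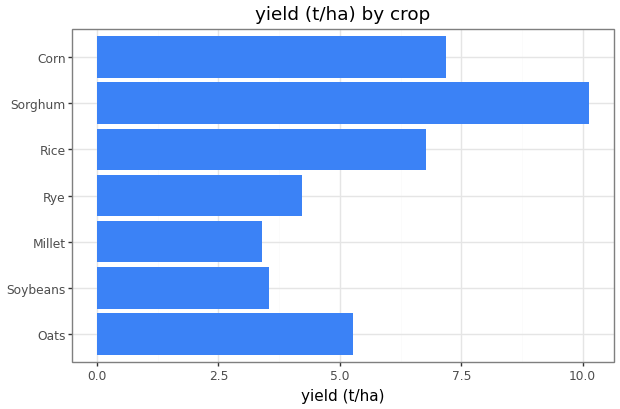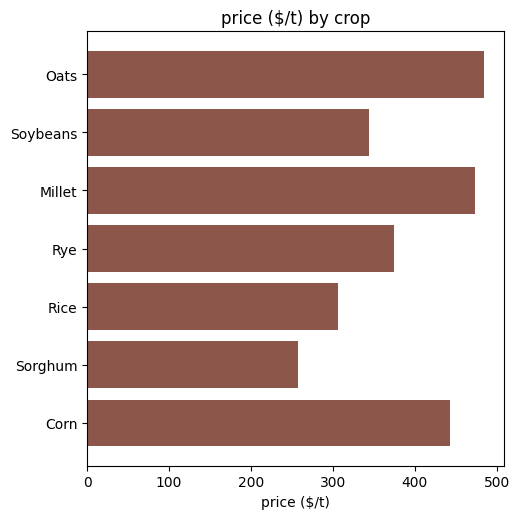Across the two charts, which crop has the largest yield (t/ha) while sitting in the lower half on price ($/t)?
Chart 2 median price ($/t) ≈ 350; below-median crops: Soybeans, Rice, Sorghum. Among those, Sorghum has the highest yield (t/ha) (≈ 10).

Sorghum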